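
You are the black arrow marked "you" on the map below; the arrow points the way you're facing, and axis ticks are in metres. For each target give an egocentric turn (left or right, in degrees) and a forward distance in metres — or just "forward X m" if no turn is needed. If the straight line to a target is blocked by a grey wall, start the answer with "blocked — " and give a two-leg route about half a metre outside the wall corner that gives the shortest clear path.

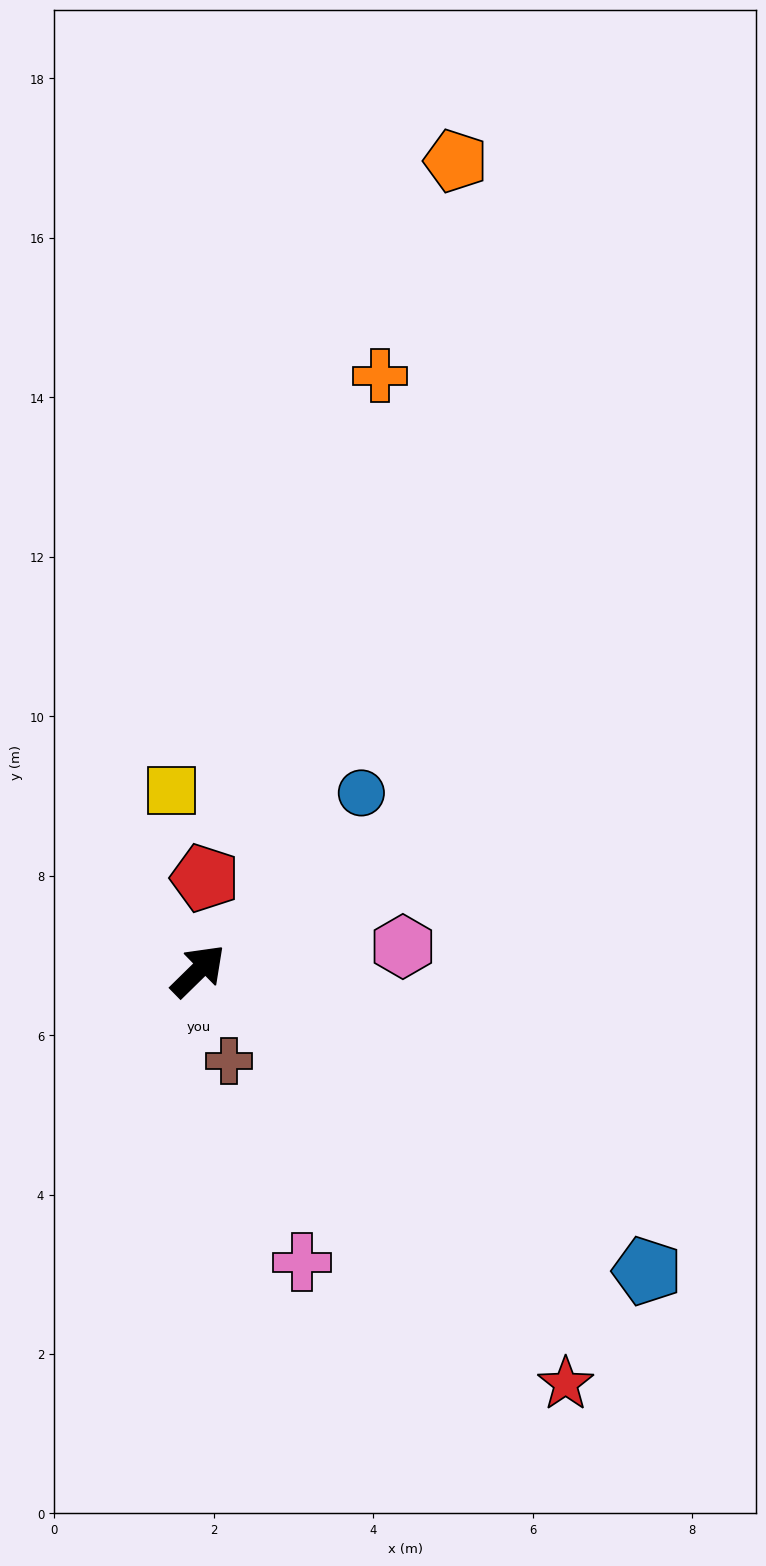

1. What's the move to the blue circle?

turn left 3°, forward 3.0 m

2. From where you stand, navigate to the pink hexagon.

turn right 38°, forward 2.6 m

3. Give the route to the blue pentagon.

turn right 78°, forward 6.8 m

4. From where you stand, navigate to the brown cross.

turn right 116°, forward 1.2 m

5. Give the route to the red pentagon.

turn left 41°, forward 1.2 m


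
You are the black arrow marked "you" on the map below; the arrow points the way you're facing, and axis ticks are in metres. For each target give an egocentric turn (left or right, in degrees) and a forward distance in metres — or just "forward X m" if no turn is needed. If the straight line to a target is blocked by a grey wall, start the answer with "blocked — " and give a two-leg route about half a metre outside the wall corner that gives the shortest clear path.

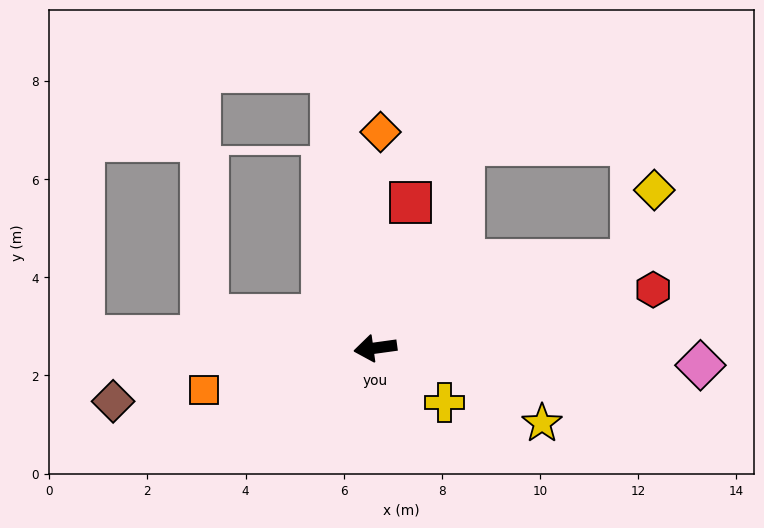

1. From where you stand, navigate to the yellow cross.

turn left 134°, forward 1.8 m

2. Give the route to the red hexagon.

turn right 176°, forward 5.8 m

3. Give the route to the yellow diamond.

blocked — turn right 169°, forward 5.5 m, then turn left 53°, forward 1.5 m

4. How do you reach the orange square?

turn left 6°, forward 3.6 m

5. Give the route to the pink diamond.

turn left 169°, forward 6.6 m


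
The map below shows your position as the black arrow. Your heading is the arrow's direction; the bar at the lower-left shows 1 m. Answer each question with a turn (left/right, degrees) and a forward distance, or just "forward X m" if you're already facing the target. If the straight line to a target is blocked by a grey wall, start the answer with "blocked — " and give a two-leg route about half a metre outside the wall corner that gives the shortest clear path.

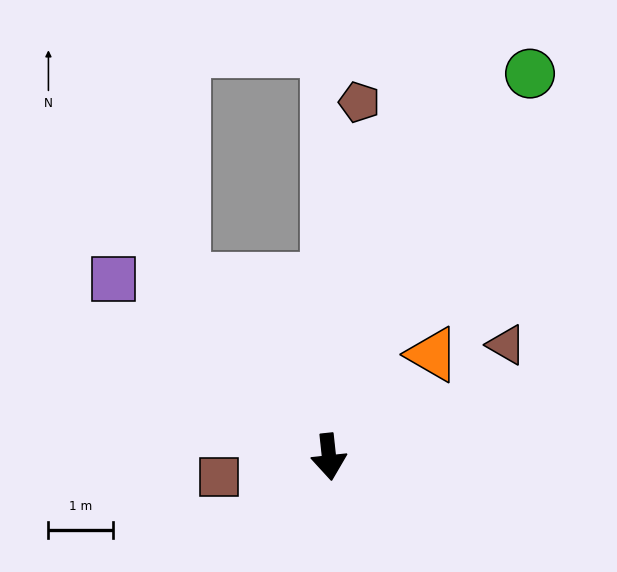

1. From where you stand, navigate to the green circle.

turn left 146°, forward 6.7 m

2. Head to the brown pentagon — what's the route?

turn left 169°, forward 5.5 m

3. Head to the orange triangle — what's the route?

turn left 129°, forward 2.3 m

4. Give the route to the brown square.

turn right 86°, forward 1.7 m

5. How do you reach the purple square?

turn right 136°, forward 4.3 m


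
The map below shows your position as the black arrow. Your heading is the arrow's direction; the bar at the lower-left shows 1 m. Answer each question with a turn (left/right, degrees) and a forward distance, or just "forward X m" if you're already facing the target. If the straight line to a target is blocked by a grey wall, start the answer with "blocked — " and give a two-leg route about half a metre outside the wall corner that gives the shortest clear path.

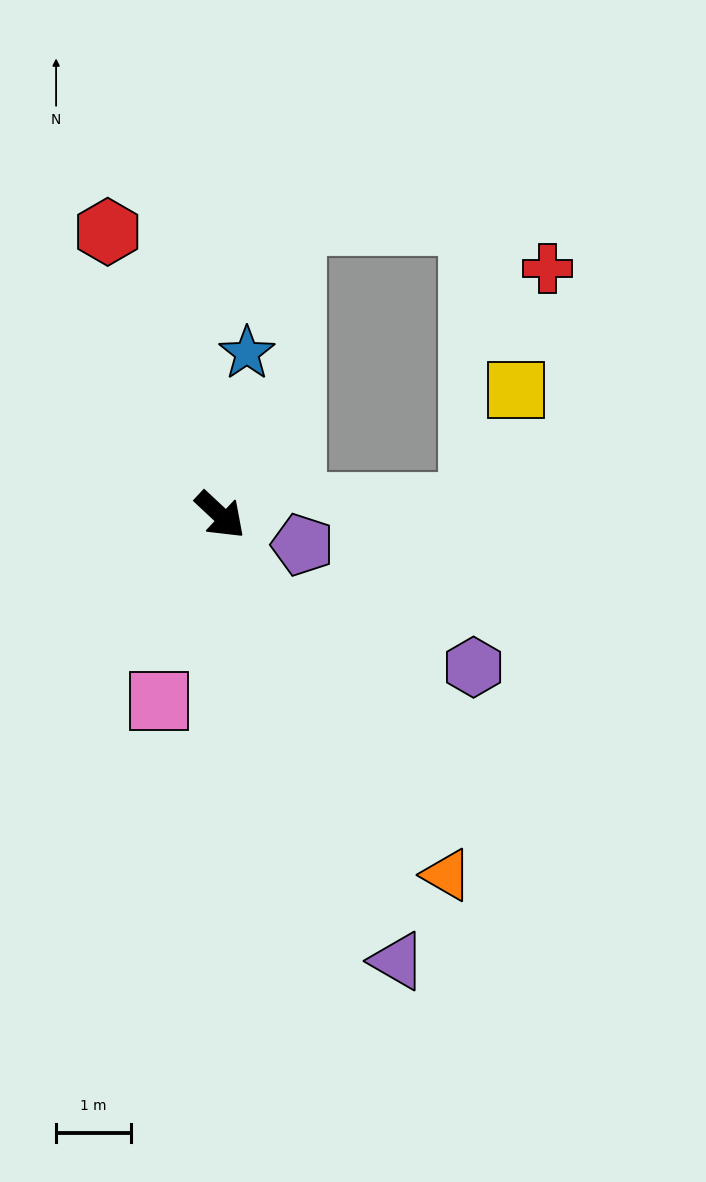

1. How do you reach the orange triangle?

turn right 15°, forward 5.7 m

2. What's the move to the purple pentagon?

turn left 23°, forward 1.2 m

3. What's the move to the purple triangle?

turn right 25°, forward 6.4 m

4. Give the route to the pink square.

turn right 65°, forward 2.6 m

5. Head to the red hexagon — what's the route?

turn left 155°, forward 4.1 m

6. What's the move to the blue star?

turn left 124°, forward 2.2 m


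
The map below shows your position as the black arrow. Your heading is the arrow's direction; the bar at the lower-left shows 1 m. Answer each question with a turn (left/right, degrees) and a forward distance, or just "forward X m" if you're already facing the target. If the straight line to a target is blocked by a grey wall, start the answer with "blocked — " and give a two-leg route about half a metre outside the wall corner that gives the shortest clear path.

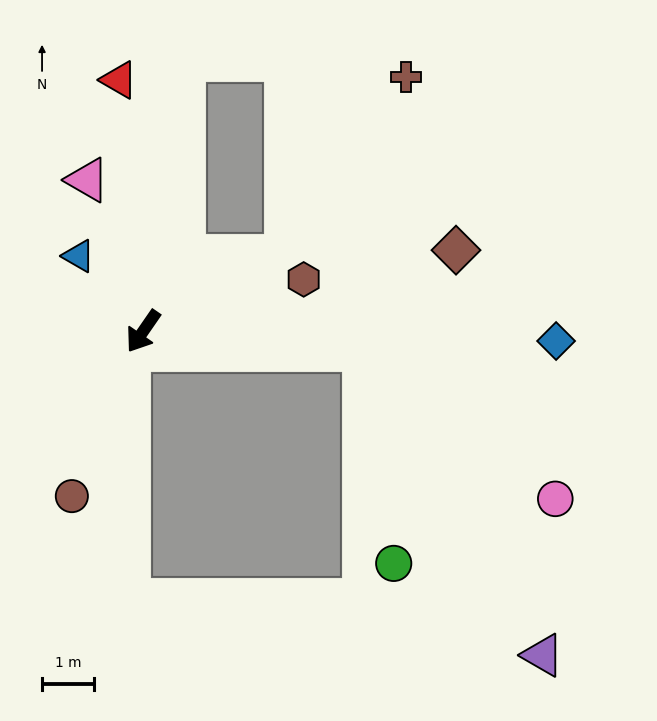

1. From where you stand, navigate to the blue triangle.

turn right 105°, forward 1.9 m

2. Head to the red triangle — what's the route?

turn right 140°, forward 4.9 m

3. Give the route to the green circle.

blocked — turn left 120°, forward 4.3 m, then turn right 77°, forward 4.2 m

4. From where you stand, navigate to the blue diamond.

turn left 123°, forward 8.0 m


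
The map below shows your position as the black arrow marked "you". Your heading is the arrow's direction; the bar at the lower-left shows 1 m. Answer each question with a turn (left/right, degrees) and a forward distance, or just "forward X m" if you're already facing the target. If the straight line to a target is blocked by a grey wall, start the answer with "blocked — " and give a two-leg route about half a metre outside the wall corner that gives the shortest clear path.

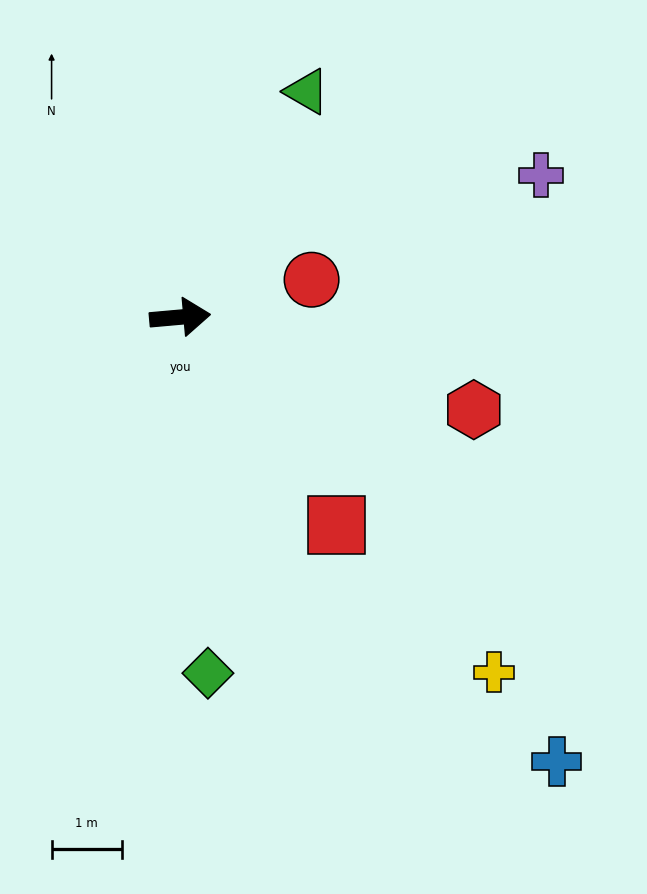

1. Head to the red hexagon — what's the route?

turn right 23°, forward 4.4 m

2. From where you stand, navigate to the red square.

turn right 58°, forward 3.7 m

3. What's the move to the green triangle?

turn left 56°, forward 3.7 m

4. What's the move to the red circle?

turn left 11°, forward 1.9 m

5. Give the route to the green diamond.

turn right 91°, forward 5.1 m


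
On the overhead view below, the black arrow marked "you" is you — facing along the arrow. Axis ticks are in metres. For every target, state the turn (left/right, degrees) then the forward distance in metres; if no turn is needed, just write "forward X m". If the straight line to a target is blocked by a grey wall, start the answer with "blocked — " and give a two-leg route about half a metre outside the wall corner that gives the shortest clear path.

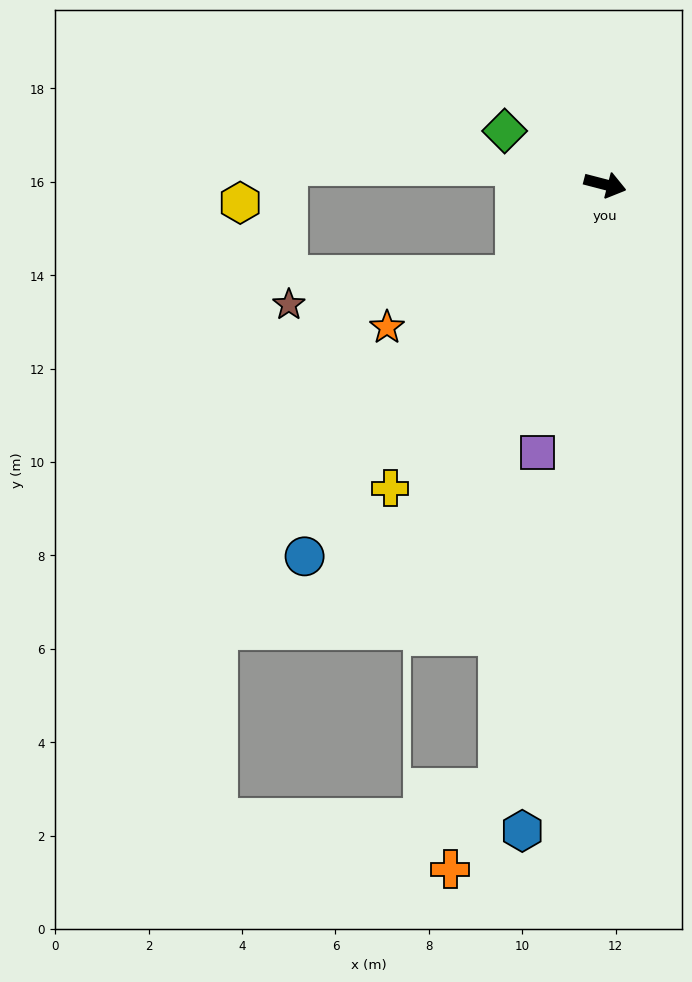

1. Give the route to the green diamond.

turn left 166°, forward 2.4 m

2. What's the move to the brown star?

blocked — turn right 120°, forward 2.7 m, then turn right 38°, forward 4.9 m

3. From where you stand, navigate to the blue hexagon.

turn right 83°, forward 14.0 m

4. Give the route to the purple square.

turn right 90°, forward 5.9 m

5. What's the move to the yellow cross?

turn right 111°, forward 8.0 m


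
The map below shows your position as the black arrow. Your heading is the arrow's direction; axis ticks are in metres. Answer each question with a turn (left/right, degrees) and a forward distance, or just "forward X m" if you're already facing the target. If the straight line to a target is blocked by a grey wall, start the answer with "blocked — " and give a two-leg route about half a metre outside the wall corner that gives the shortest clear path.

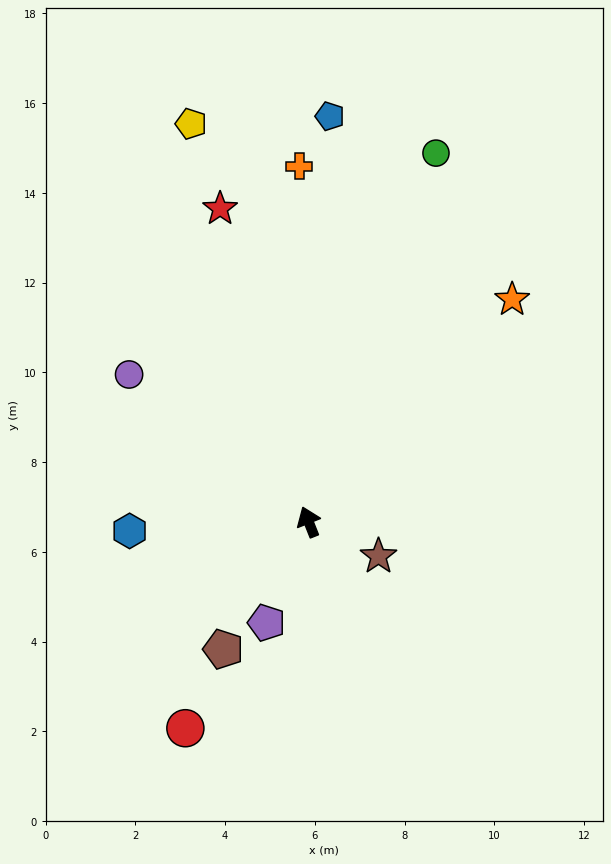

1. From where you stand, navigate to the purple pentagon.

turn left 136°, forward 2.4 m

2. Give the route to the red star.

turn right 6°, forward 7.3 m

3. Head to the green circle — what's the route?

turn right 41°, forward 8.7 m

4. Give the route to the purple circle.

turn left 29°, forward 5.2 m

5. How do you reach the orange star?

turn right 64°, forward 6.7 m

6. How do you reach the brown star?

turn right 138°, forward 1.7 m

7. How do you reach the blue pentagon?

turn right 25°, forward 9.0 m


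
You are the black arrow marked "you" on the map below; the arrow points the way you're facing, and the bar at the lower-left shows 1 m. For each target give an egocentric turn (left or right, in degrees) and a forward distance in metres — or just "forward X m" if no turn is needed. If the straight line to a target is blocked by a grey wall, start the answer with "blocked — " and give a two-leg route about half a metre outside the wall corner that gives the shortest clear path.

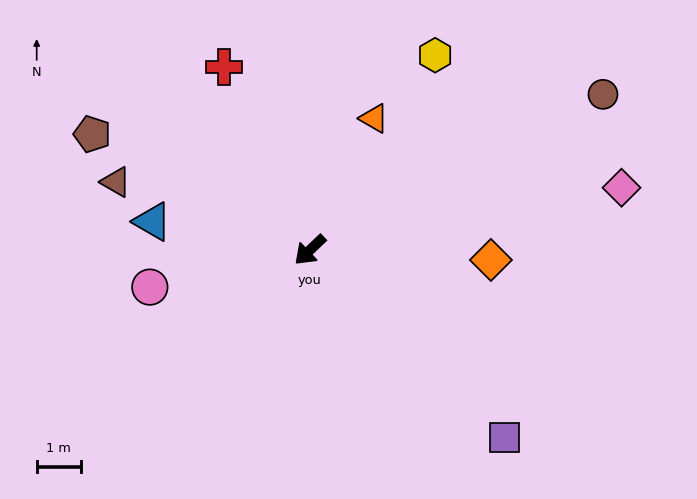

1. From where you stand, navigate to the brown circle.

turn left 164°, forward 7.5 m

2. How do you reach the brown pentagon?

turn right 72°, forward 5.6 m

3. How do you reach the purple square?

turn left 93°, forward 6.2 m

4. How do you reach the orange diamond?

turn left 133°, forward 4.1 m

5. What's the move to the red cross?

turn right 108°, forward 4.6 m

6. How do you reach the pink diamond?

turn left 148°, forward 7.2 m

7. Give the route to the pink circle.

turn right 31°, forward 3.7 m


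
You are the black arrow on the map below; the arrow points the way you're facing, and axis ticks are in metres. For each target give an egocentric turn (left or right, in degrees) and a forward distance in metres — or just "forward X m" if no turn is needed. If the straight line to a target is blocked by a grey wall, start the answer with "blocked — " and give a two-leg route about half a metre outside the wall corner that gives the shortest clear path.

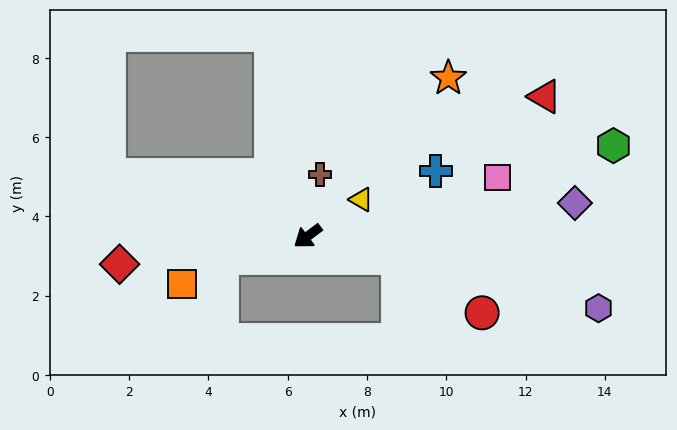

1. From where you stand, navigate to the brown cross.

turn right 138°, forward 1.6 m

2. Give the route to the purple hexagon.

turn left 129°, forward 7.6 m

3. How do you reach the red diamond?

turn right 28°, forward 4.8 m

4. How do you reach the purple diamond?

turn left 150°, forward 6.8 m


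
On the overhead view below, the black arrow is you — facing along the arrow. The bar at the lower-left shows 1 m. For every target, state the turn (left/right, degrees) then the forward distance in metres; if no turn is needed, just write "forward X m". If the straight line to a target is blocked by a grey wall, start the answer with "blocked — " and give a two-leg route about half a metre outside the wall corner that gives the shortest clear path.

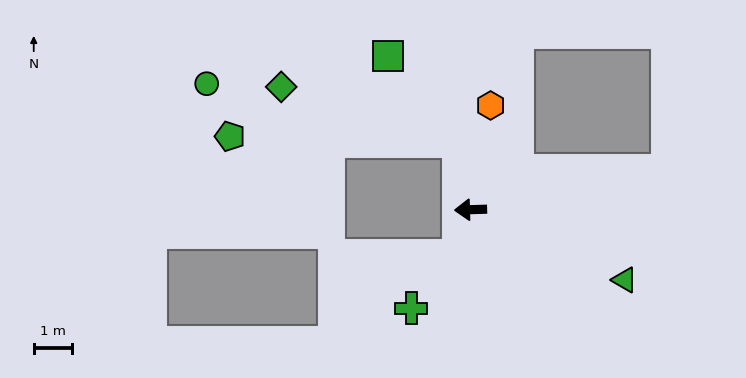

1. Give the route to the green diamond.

blocked — turn right 81°, forward 1.8 m, then turn left 62°, forward 4.8 m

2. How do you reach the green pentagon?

blocked — turn right 81°, forward 1.8 m, then turn left 78°, forward 6.0 m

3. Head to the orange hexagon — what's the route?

turn right 103°, forward 2.8 m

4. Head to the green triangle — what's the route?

turn left 154°, forward 4.4 m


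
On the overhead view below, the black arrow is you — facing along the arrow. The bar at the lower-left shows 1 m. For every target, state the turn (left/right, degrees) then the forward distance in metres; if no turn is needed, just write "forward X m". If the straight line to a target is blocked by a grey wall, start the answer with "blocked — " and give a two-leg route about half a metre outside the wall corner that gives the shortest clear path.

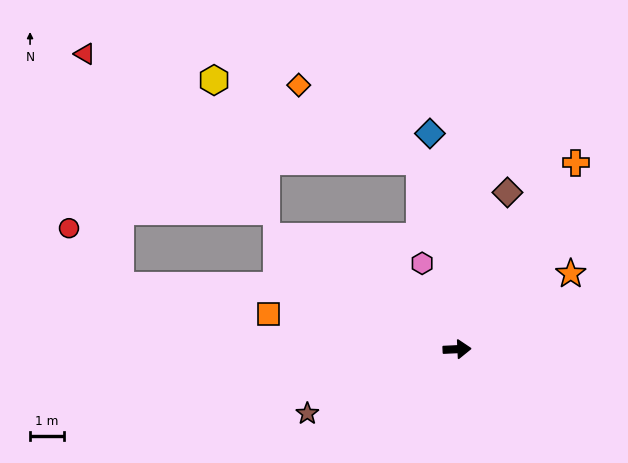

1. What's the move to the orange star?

turn left 31°, forward 4.0 m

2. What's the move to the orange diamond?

blocked — turn left 98°, forward 5.7 m, then turn left 48°, forward 4.2 m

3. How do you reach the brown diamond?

turn left 70°, forward 4.9 m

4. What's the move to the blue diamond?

turn left 95°, forward 6.4 m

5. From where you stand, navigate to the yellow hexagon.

blocked — turn left 98°, forward 5.7 m, then turn left 58°, forward 6.5 m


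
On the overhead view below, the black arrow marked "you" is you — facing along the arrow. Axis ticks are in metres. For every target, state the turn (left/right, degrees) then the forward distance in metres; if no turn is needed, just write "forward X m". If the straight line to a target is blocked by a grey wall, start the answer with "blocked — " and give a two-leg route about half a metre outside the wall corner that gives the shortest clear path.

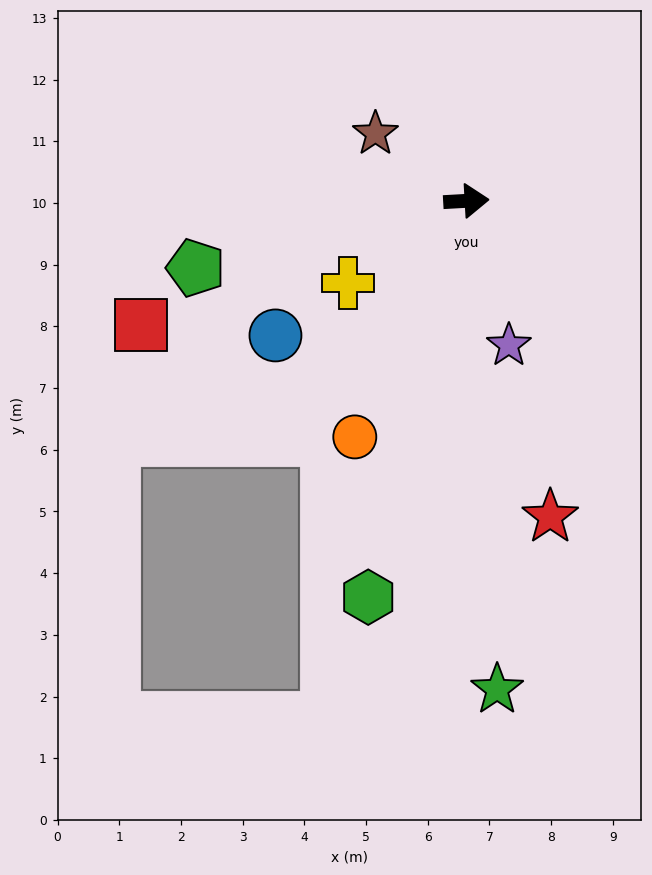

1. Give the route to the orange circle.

turn right 118°, forward 4.2 m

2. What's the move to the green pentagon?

turn right 169°, forward 4.5 m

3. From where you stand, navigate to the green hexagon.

turn right 107°, forward 6.6 m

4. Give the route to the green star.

turn right 90°, forward 7.9 m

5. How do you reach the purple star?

turn right 77°, forward 2.4 m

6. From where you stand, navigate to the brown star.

turn left 140°, forward 1.8 m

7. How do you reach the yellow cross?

turn right 148°, forward 2.3 m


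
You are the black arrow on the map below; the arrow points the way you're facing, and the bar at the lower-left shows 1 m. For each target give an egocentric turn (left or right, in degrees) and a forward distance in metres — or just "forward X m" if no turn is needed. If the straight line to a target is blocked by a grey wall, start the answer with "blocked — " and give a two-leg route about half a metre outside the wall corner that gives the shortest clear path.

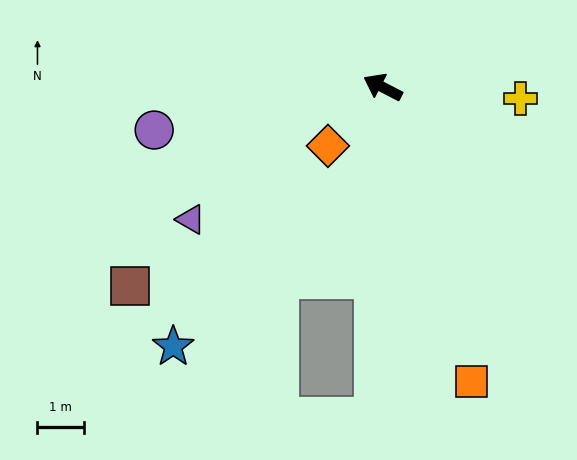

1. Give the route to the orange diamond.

turn left 74°, forward 1.7 m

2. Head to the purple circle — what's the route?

turn left 38°, forward 5.0 m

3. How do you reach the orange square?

turn left 134°, forward 6.6 m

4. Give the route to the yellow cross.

turn right 157°, forward 3.0 m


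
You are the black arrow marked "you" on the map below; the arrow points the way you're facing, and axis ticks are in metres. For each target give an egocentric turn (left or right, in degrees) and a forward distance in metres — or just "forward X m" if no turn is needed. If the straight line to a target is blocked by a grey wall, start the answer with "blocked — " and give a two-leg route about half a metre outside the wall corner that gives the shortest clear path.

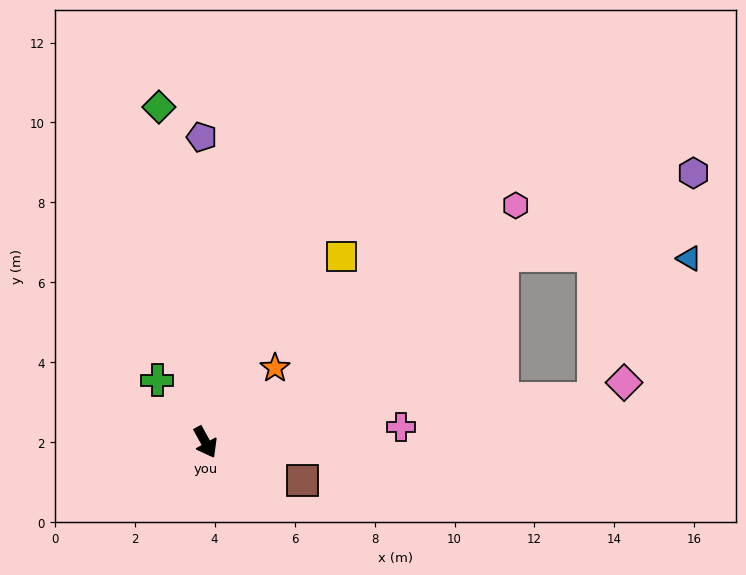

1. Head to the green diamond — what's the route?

turn left 159°, forward 8.5 m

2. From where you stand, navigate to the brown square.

turn left 40°, forward 2.6 m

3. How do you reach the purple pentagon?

turn left 152°, forward 7.6 m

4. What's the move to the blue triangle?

blocked — turn left 93°, forward 8.8 m, then turn right 33°, forward 4.7 m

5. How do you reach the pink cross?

turn left 66°, forward 4.9 m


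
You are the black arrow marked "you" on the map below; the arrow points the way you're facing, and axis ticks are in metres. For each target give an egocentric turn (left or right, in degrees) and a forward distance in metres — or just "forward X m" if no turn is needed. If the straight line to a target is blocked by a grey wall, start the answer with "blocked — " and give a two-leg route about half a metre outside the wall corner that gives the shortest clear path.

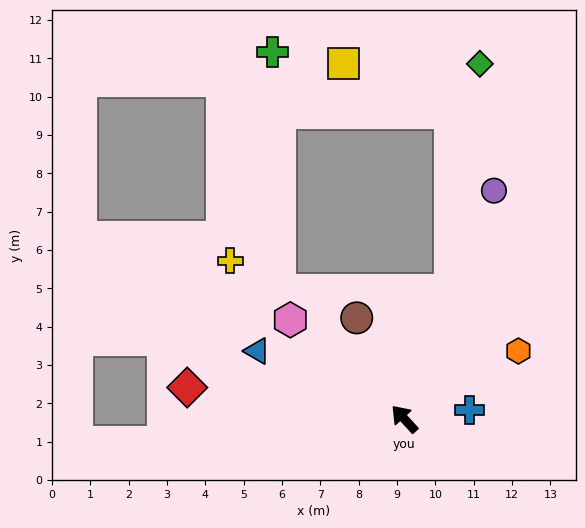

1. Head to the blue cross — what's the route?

turn right 124°, forward 1.7 m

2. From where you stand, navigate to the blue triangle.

turn left 23°, forward 4.2 m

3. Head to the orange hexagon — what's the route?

turn right 102°, forward 3.5 m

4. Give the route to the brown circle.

turn right 17°, forward 2.9 m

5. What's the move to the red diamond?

turn left 39°, forward 5.7 m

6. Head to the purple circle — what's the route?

turn right 64°, forward 6.4 m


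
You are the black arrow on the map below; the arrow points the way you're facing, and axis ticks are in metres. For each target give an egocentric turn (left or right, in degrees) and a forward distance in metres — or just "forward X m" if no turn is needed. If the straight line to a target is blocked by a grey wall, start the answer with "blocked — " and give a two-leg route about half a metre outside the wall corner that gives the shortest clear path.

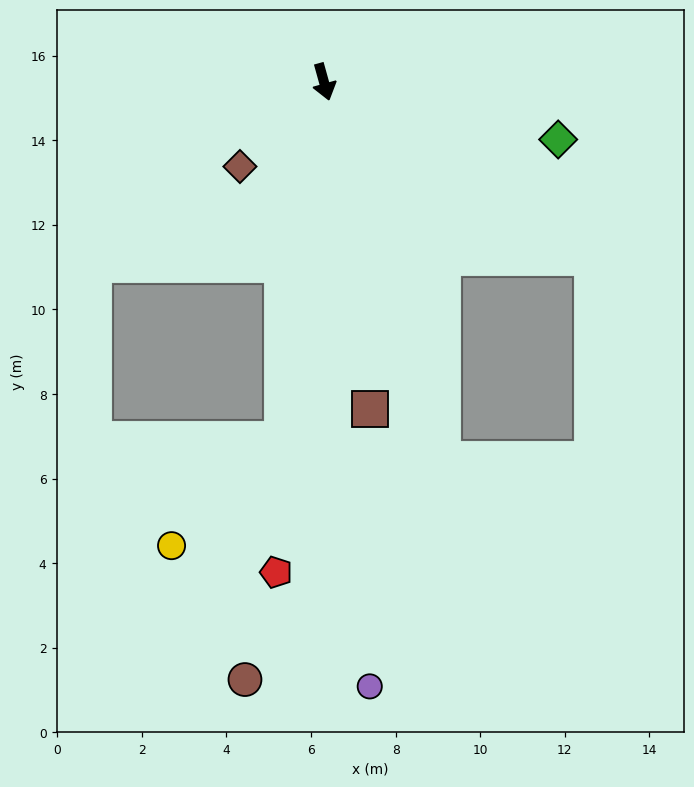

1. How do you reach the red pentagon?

turn right 21°, forward 11.7 m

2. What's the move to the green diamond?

turn left 61°, forward 5.7 m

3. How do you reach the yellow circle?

blocked — turn right 22°, forward 8.5 m, then turn right 39°, forward 3.6 m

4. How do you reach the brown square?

turn right 8°, forward 7.8 m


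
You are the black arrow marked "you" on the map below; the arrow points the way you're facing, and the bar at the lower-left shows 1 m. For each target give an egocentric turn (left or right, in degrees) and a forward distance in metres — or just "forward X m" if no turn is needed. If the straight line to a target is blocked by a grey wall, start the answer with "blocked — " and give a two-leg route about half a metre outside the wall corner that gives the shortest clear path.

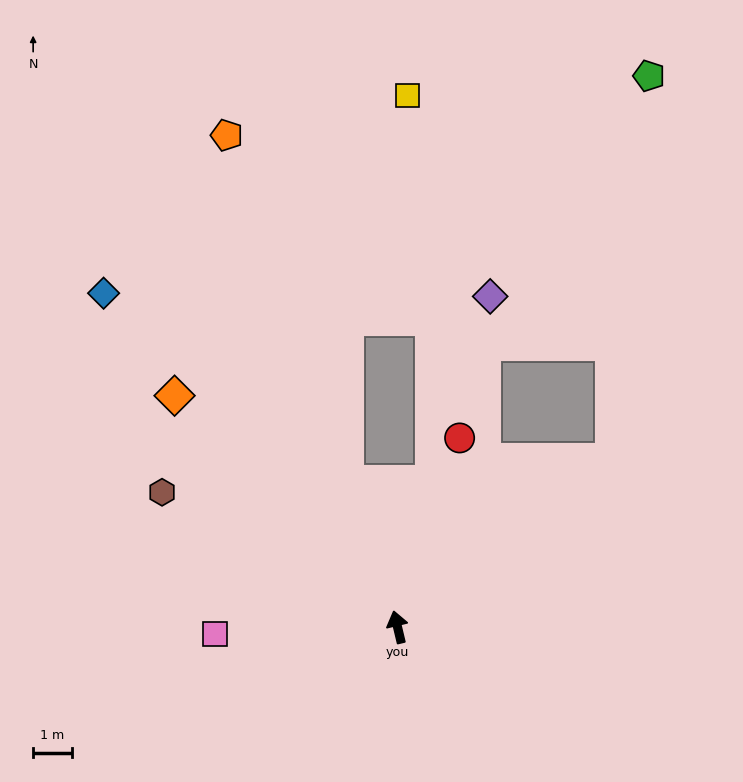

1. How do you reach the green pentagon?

blocked — turn right 65°, forward 7.1 m, then turn left 46°, forward 10.0 m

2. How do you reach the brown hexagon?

turn left 47°, forward 7.1 m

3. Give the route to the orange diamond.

turn left 31°, forward 8.4 m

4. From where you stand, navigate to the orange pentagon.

turn left 6°, forward 13.5 m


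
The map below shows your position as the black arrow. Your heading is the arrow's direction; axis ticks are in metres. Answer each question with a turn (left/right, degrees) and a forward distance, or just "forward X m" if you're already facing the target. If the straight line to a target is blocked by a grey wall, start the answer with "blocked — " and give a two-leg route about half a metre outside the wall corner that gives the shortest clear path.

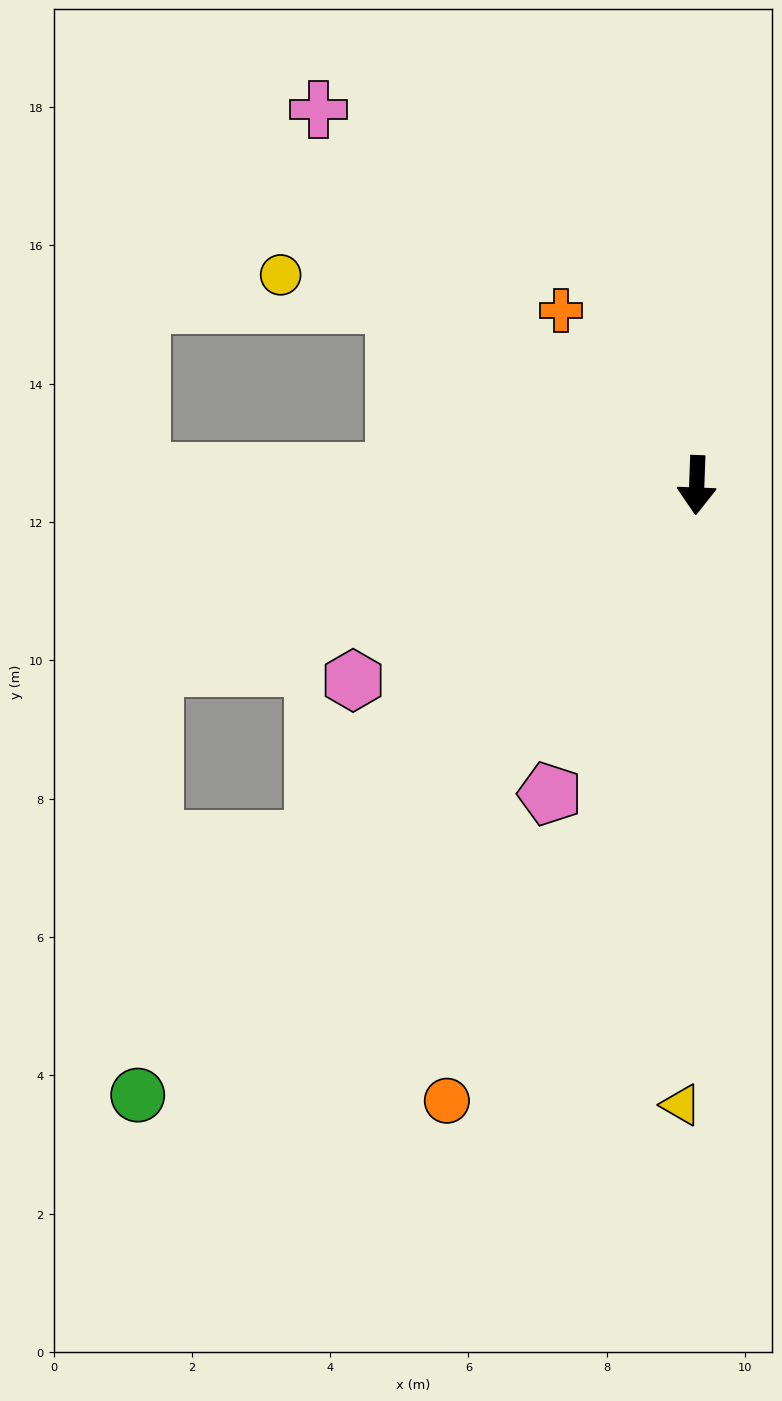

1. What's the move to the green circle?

turn right 40°, forward 12.0 m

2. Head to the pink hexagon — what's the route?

turn right 58°, forward 5.7 m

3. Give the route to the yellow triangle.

forward 9.0 m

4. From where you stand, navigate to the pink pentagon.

turn right 23°, forward 4.9 m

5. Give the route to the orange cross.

turn right 140°, forward 3.2 m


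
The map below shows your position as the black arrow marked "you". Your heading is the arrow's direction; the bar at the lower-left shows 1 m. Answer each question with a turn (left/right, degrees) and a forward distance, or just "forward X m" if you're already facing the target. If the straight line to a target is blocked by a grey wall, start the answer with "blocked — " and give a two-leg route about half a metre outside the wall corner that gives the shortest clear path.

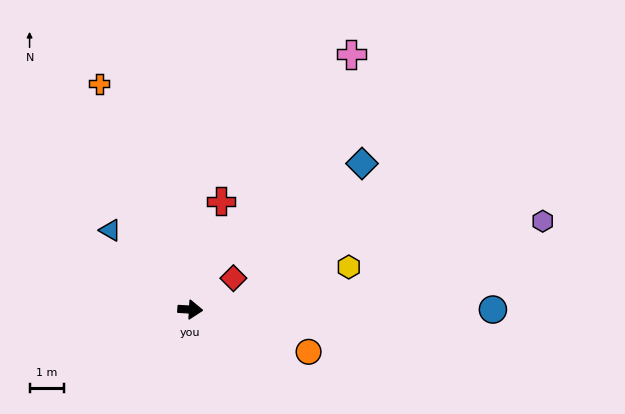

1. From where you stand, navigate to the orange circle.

turn right 16°, forward 3.6 m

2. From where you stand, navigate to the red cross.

turn left 77°, forward 3.3 m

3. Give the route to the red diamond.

turn left 39°, forward 1.5 m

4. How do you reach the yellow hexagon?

turn left 18°, forward 4.8 m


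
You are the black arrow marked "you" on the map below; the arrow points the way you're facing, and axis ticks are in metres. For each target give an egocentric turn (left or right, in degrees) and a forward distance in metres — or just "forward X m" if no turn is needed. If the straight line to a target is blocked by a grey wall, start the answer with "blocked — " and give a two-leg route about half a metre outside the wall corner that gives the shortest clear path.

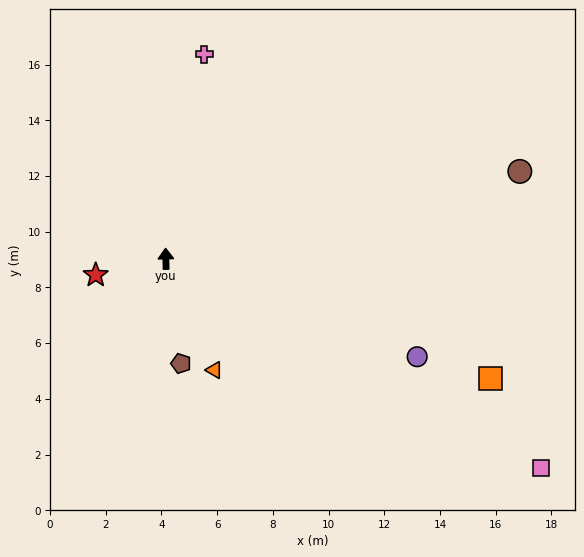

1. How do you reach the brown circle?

turn right 78°, forward 13.1 m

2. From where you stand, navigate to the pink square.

turn right 121°, forward 15.4 m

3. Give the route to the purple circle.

turn right 113°, forward 9.7 m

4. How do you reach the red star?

turn left 102°, forward 2.6 m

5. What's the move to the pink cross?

turn right 12°, forward 7.5 m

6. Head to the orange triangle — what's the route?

turn right 158°, forward 4.4 m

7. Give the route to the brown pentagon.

turn right 173°, forward 3.8 m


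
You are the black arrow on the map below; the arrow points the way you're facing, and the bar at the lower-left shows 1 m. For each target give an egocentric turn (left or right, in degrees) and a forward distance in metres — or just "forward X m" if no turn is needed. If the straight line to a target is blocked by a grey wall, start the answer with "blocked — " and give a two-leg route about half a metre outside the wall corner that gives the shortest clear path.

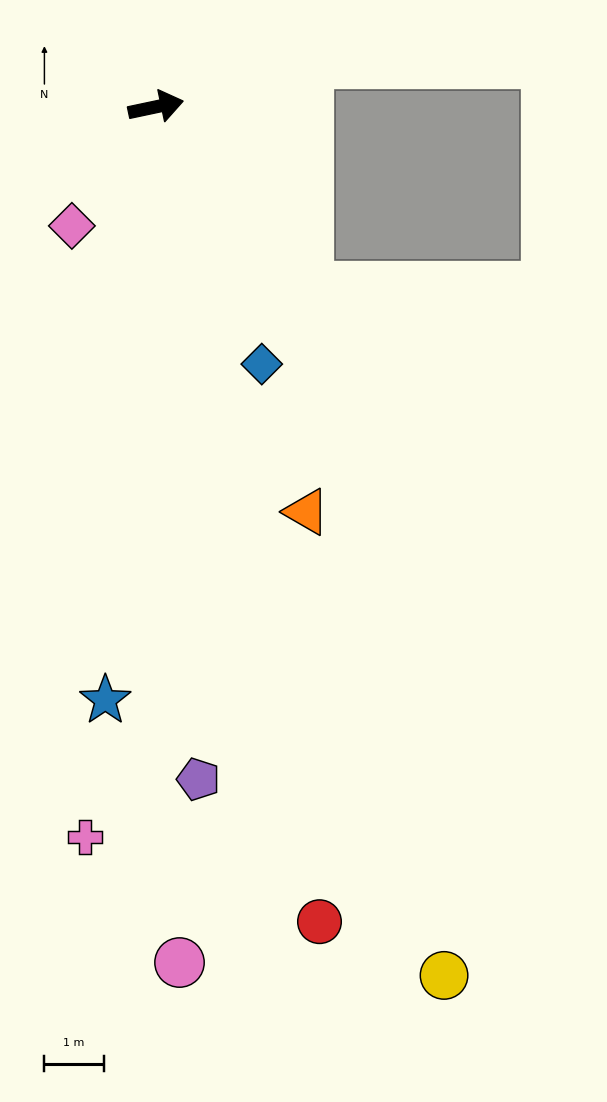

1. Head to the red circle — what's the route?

turn right 91°, forward 14.0 m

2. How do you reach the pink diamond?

turn right 137°, forward 2.5 m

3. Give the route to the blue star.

turn right 107°, forward 10.0 m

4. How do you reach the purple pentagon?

turn right 98°, forward 11.4 m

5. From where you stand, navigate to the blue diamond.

turn right 80°, forward 4.7 m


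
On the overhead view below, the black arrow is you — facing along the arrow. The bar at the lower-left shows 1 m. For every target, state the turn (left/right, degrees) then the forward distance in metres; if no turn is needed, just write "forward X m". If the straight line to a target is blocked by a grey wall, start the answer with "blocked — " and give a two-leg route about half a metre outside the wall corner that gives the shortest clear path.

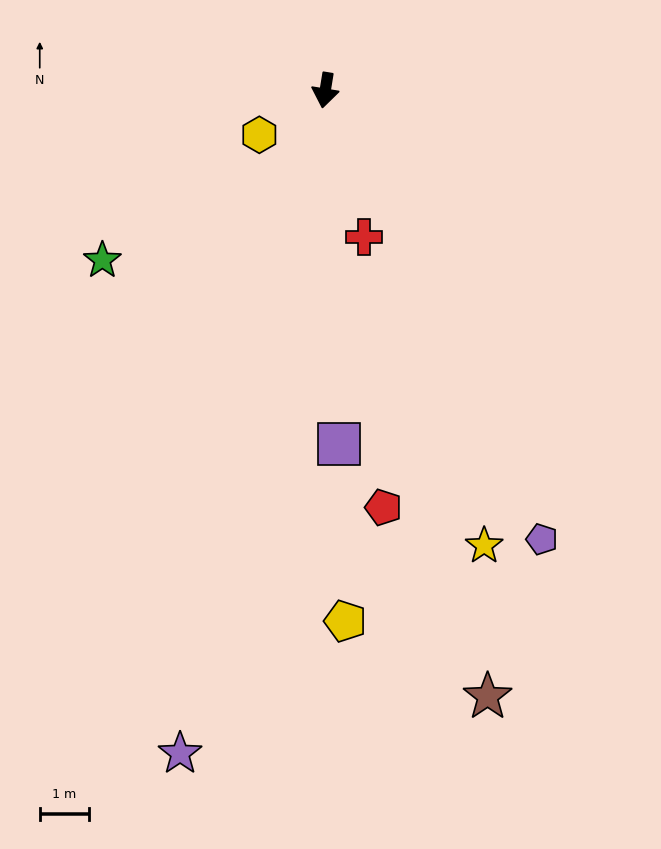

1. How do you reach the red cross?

turn left 24°, forward 3.1 m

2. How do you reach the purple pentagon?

turn left 35°, forward 10.1 m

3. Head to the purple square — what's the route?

turn left 11°, forward 7.2 m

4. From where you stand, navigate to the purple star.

turn right 3°, forward 13.7 m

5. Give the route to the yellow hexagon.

turn right 47°, forward 1.6 m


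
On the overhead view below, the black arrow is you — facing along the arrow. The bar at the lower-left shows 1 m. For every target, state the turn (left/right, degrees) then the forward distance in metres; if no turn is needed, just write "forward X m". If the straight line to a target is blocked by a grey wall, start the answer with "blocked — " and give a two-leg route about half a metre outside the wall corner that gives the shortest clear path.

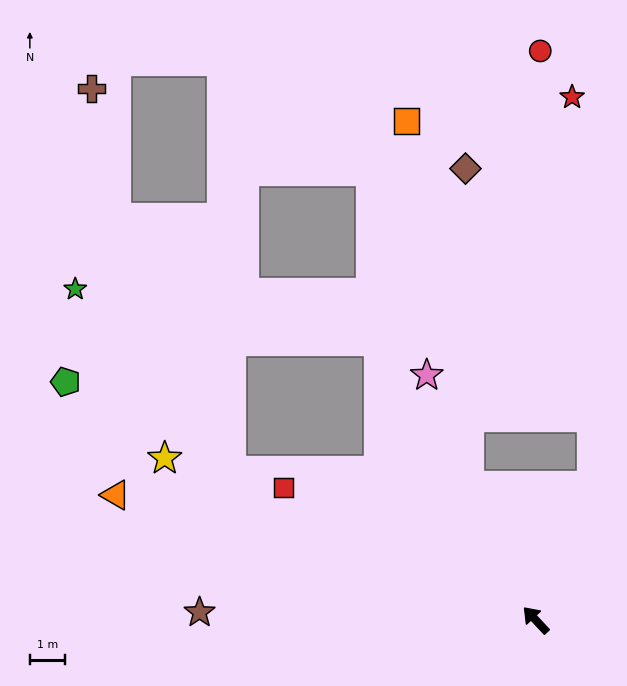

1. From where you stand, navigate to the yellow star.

turn left 23°, forward 11.6 m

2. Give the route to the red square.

turn left 19°, forward 8.1 m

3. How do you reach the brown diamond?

blocked — turn right 17°, forward 4.3 m, then turn right 25°, forward 9.1 m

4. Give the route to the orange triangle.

turn left 30°, forward 12.5 m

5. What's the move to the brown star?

turn left 46°, forward 9.6 m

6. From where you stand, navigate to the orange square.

blocked — turn right 17°, forward 4.3 m, then turn right 16°, forward 10.6 m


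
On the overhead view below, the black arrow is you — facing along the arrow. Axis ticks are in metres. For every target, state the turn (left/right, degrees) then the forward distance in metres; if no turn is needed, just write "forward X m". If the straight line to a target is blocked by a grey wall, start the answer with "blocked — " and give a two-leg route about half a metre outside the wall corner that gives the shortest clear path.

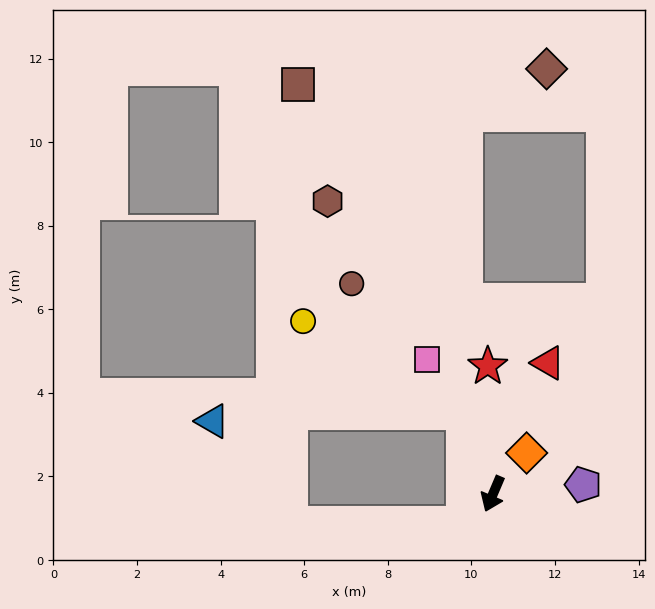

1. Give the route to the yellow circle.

blocked — turn right 137°, forward 2.1 m, then turn left 41°, forward 4.4 m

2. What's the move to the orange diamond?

turn left 164°, forward 1.3 m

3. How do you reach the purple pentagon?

turn left 119°, forward 2.2 m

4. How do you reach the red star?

turn right 155°, forward 3.1 m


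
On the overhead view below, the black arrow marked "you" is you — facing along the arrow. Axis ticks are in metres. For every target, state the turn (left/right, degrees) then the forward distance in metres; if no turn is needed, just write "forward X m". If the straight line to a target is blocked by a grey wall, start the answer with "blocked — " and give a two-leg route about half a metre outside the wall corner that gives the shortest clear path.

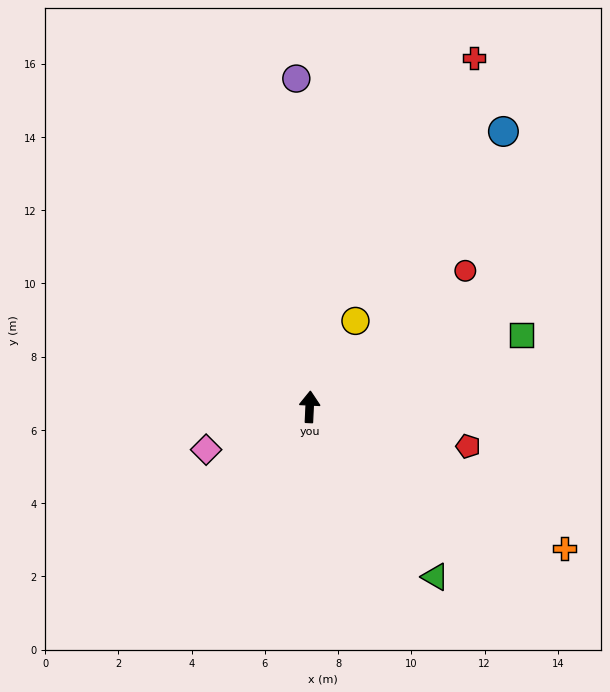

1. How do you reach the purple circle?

turn left 5°, forward 9.0 m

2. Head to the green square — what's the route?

turn right 69°, forward 6.1 m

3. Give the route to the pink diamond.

turn left 115°, forward 3.1 m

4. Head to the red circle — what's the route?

turn right 46°, forward 5.6 m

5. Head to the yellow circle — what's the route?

turn right 25°, forward 2.7 m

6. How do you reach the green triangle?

turn right 141°, forward 5.8 m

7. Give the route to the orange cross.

turn right 116°, forward 8.0 m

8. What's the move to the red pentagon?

turn right 101°, forward 4.5 m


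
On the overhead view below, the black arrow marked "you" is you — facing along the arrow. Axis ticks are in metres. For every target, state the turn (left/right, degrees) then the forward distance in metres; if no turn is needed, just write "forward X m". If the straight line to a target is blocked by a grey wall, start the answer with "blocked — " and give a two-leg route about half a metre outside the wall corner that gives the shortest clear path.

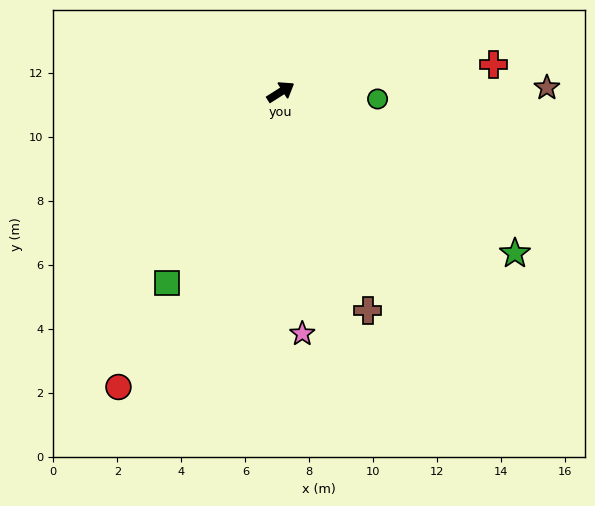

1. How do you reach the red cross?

turn right 25°, forward 6.7 m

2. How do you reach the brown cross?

turn right 100°, forward 7.3 m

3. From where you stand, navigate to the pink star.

turn right 117°, forward 7.6 m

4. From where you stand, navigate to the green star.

turn right 67°, forward 8.9 m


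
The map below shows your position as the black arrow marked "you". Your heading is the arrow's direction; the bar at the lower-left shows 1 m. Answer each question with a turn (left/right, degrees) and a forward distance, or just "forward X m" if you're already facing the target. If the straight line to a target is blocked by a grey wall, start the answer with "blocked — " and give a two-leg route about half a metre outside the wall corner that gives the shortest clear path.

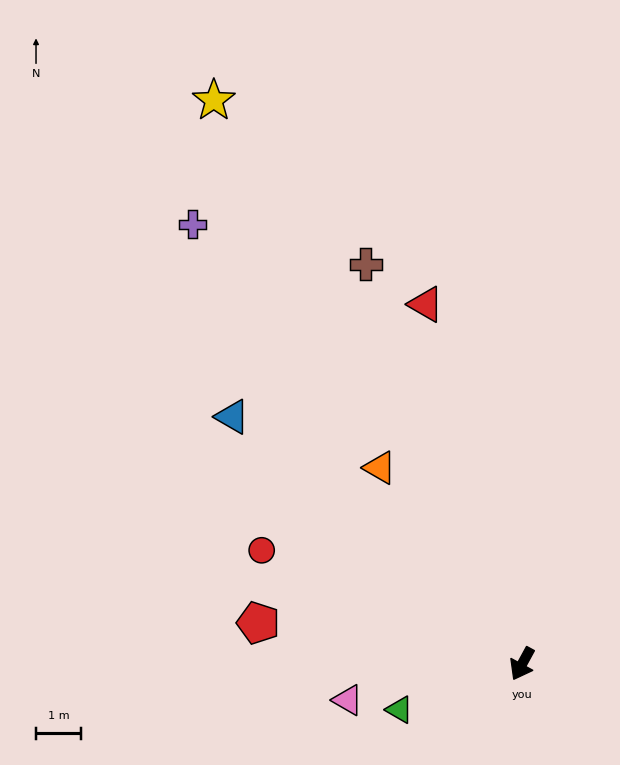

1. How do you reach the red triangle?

turn right 136°, forward 8.3 m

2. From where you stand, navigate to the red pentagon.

turn right 70°, forward 5.9 m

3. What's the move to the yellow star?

turn right 123°, forward 14.3 m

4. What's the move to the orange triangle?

turn right 115°, forward 5.4 m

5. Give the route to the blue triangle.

turn right 102°, forward 8.5 m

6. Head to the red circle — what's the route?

turn right 85°, forward 6.3 m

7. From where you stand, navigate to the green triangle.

turn right 41°, forward 2.9 m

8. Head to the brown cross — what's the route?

turn right 130°, forward 9.5 m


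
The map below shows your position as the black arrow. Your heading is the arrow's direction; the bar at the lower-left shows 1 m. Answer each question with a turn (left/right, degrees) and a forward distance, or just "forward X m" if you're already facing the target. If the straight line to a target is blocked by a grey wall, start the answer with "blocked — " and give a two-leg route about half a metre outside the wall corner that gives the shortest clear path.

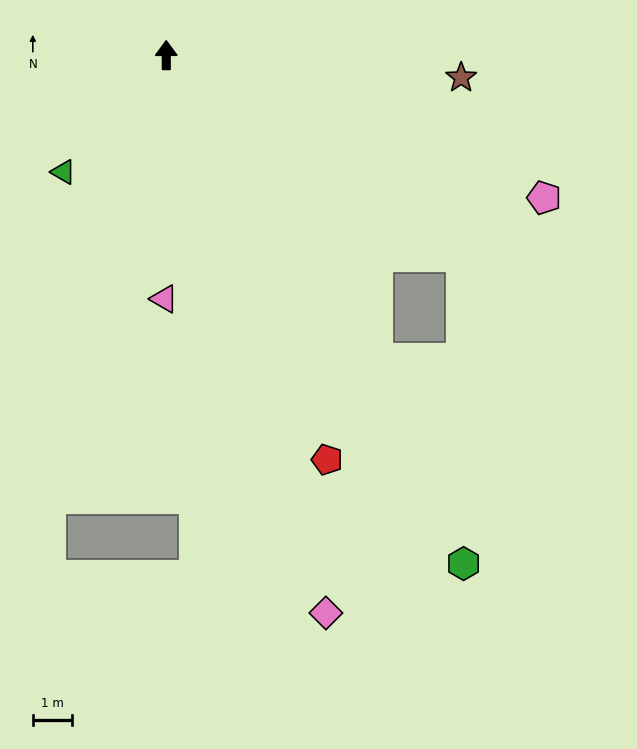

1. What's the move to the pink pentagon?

turn right 111°, forward 10.4 m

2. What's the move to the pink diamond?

turn right 164°, forward 14.9 m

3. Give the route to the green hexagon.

turn right 150°, forward 15.1 m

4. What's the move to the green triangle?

turn left 138°, forward 4.0 m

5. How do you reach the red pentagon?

turn right 158°, forward 11.2 m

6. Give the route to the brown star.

turn right 95°, forward 7.6 m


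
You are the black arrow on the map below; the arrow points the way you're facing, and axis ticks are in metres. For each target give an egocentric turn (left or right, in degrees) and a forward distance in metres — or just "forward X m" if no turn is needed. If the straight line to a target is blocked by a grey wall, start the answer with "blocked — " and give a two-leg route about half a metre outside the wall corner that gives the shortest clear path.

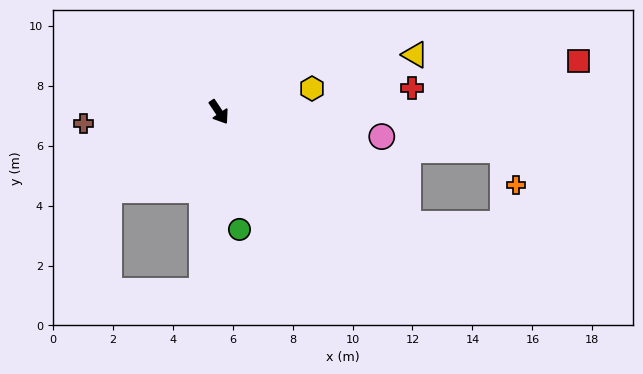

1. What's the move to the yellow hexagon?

turn left 70°, forward 3.2 m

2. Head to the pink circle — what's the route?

turn left 48°, forward 5.5 m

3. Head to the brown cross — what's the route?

turn right 119°, forward 4.5 m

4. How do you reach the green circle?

turn right 24°, forward 4.0 m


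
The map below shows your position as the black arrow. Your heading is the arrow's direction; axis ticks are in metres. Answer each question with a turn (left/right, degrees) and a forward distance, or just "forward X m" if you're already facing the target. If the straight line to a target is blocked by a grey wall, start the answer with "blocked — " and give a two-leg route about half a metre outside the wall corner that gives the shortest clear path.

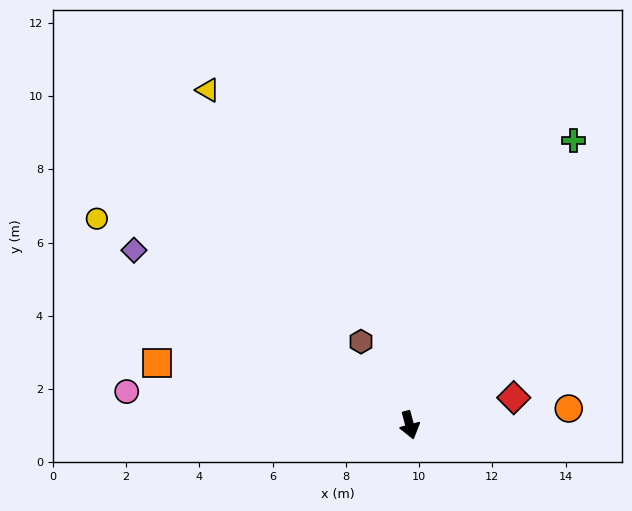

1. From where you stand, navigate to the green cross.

turn left 135°, forward 9.0 m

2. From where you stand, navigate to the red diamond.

turn left 90°, forward 2.9 m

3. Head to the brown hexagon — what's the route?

turn right 165°, forward 2.6 m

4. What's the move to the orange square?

turn right 119°, forward 7.1 m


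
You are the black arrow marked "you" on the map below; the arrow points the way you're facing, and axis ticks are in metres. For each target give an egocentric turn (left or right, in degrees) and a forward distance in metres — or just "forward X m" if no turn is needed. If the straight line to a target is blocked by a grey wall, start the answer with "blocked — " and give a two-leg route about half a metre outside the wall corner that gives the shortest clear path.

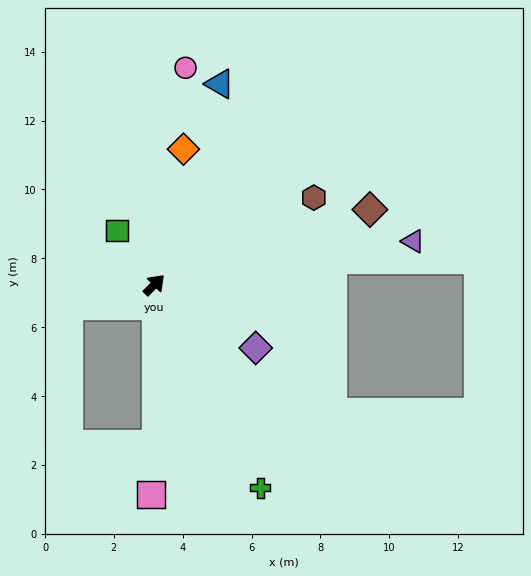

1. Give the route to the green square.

turn left 79°, forward 1.9 m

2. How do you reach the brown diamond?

turn right 26°, forward 6.6 m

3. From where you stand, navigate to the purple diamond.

turn right 77°, forward 3.5 m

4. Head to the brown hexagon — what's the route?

turn right 16°, forward 5.3 m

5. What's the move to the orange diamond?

turn left 33°, forward 4.0 m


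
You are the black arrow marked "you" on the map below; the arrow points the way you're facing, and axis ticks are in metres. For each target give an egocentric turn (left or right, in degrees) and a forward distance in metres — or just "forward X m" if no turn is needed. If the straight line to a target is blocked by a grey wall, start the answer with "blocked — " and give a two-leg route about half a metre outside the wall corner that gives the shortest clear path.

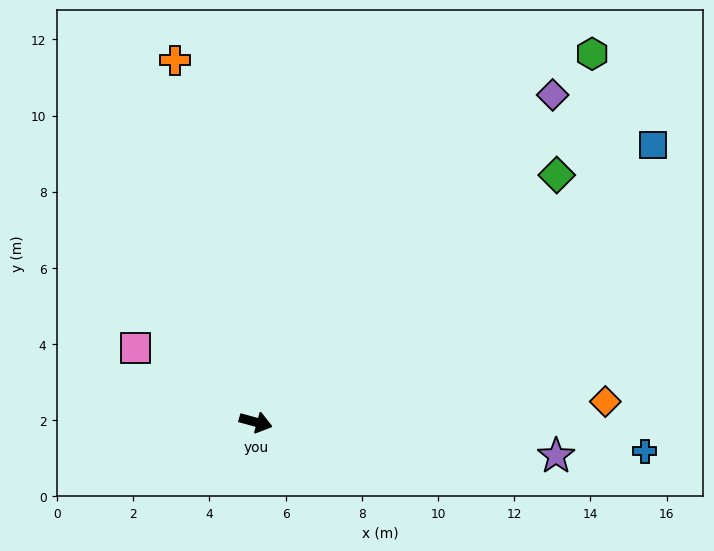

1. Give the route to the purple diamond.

turn left 63°, forward 11.6 m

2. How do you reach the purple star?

turn left 9°, forward 7.9 m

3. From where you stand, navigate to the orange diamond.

turn left 19°, forward 9.2 m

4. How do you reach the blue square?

turn left 50°, forward 12.7 m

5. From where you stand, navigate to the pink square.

turn left 164°, forward 3.7 m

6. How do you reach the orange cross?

turn left 118°, forward 9.7 m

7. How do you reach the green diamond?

turn left 55°, forward 10.2 m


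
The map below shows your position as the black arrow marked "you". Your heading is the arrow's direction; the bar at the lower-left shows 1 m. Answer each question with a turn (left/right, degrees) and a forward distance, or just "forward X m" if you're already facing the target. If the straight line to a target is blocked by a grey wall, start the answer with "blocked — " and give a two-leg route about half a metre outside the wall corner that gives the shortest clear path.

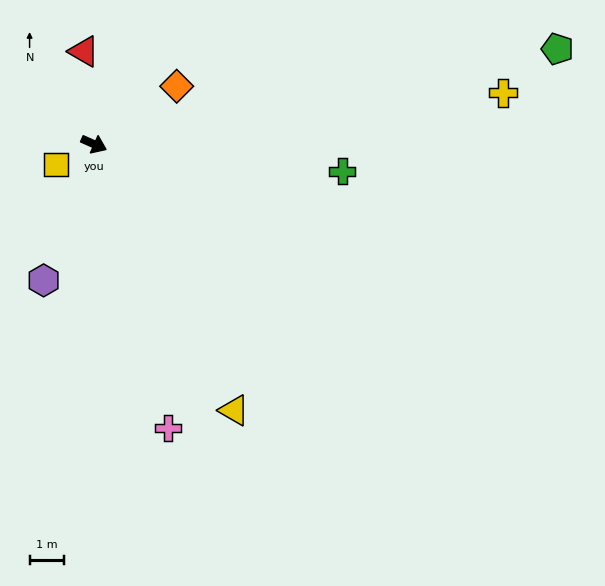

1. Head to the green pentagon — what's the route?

turn left 36°, forward 13.8 m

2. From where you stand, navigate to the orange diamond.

turn left 59°, forward 2.9 m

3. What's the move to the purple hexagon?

turn right 86°, forward 4.2 m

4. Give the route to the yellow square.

turn right 128°, forward 1.3 m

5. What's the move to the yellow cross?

turn left 31°, forward 12.0 m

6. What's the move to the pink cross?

turn right 51°, forward 8.5 m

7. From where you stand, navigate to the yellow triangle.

turn right 38°, forward 8.7 m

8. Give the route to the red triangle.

turn left 120°, forward 2.7 m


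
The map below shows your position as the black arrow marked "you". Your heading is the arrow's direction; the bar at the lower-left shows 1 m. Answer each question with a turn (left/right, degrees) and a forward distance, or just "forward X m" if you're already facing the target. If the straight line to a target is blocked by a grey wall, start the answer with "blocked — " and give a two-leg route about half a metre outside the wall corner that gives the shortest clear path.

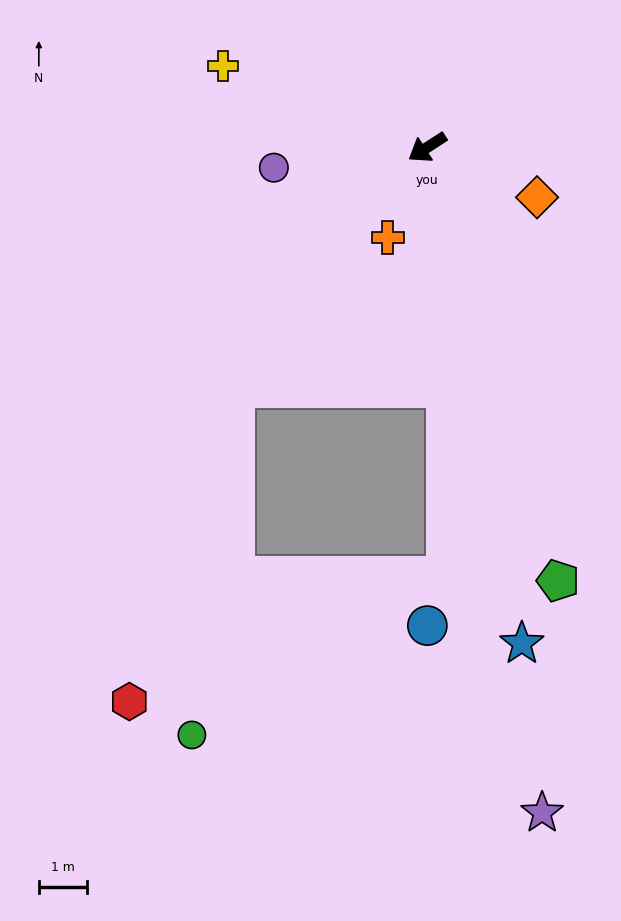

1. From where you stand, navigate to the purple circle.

turn right 25°, forward 3.2 m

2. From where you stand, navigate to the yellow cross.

turn right 55°, forward 4.6 m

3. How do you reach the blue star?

turn left 68°, forward 10.5 m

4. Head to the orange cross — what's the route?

turn left 34°, forward 2.0 m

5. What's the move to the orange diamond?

turn left 123°, forward 2.5 m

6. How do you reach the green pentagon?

turn left 74°, forward 9.4 m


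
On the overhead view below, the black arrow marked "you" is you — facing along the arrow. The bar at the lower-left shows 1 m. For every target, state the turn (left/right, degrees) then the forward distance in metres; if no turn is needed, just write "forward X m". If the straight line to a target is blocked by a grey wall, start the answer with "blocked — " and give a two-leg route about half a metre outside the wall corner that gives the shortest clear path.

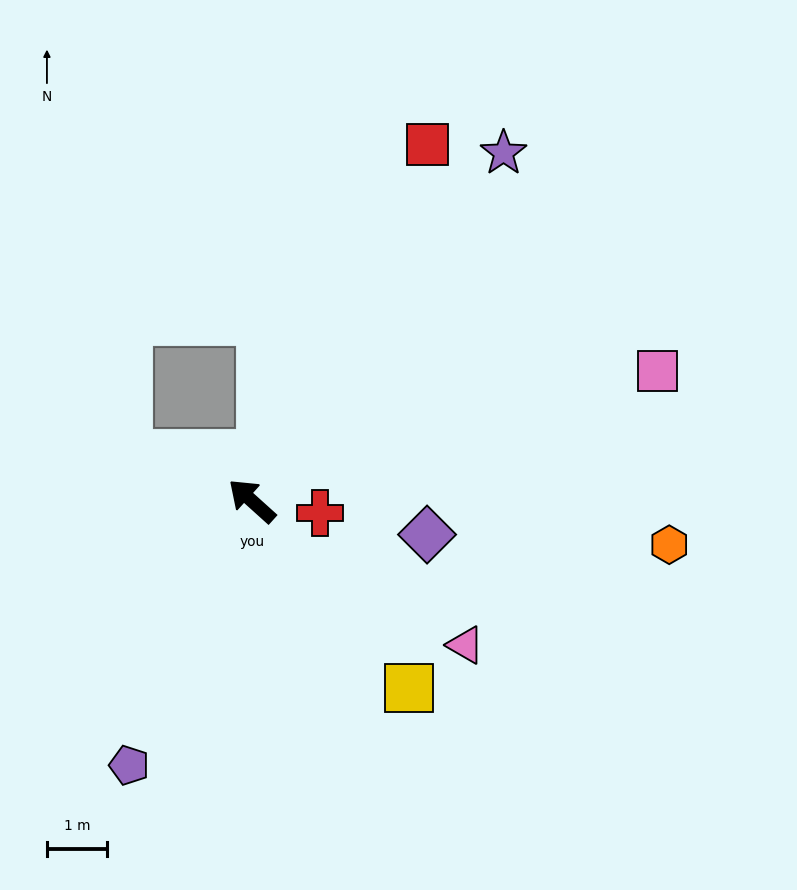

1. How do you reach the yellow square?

turn left 172°, forward 4.1 m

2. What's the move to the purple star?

turn right 84°, forward 7.2 m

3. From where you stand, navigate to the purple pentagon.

turn left 107°, forward 4.9 m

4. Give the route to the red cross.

turn right 148°, forward 1.2 m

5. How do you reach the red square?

turn right 74°, forward 6.6 m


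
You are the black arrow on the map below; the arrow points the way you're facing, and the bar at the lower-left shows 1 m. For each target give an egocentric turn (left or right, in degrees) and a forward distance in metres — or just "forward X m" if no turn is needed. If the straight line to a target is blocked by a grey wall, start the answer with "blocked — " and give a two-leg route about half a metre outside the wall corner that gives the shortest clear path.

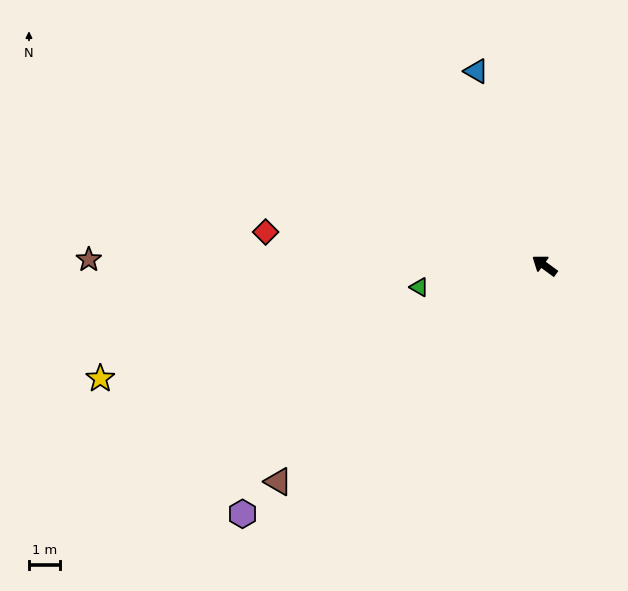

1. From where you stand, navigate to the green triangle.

turn left 46°, forward 4.1 m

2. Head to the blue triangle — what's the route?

turn right 34°, forward 6.6 m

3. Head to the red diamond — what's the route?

turn left 29°, forward 9.1 m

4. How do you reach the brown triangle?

turn left 75°, forward 11.1 m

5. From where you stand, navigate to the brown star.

turn left 35°, forward 14.7 m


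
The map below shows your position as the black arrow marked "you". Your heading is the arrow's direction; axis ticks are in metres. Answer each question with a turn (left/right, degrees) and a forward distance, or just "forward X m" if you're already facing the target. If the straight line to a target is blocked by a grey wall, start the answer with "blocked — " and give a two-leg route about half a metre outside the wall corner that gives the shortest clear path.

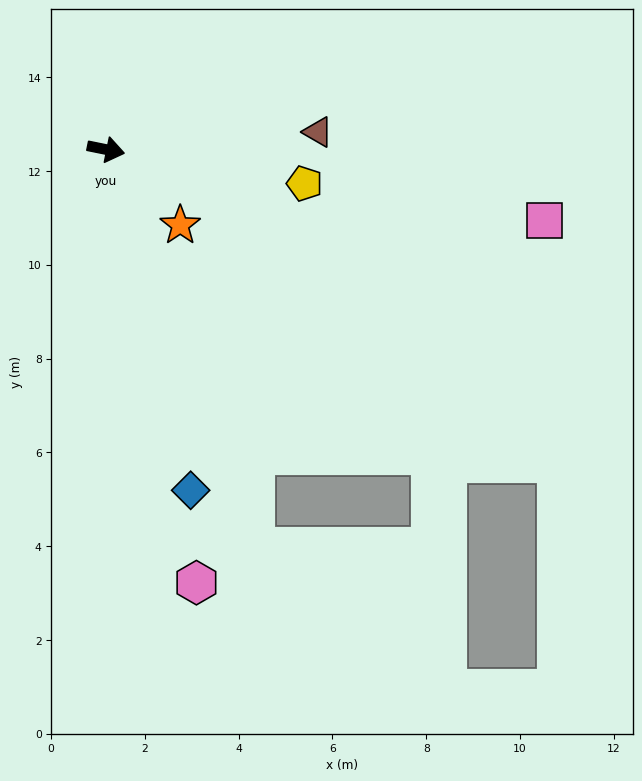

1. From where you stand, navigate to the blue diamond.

turn right 65°, forward 7.5 m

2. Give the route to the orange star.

turn right 34°, forward 2.3 m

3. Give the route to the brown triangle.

turn left 16°, forward 4.5 m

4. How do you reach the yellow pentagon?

forward 4.3 m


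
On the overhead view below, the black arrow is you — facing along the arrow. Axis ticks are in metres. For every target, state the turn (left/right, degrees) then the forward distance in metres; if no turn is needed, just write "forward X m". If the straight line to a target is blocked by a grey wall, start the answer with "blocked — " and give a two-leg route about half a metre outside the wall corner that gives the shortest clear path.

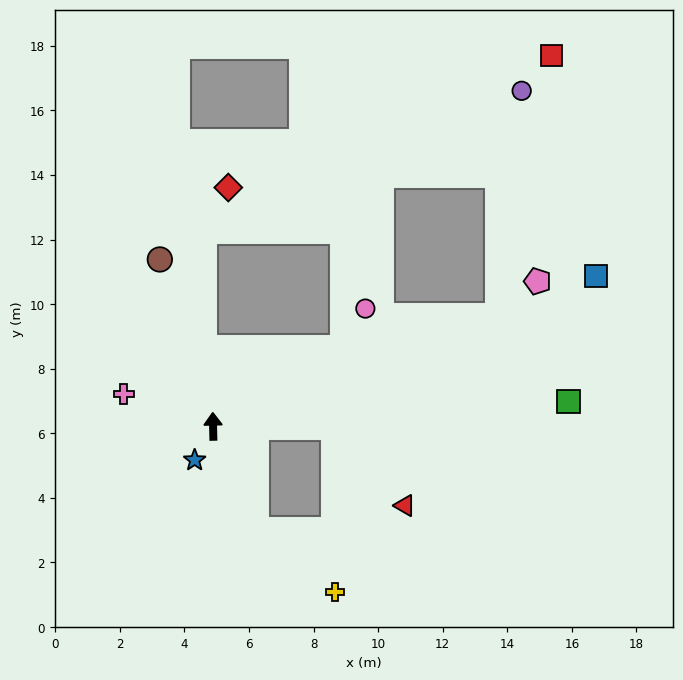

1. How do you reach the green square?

turn right 87°, forward 11.0 m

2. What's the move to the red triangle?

blocked — turn right 91°, forward 3.8 m, then turn right 49°, forward 3.3 m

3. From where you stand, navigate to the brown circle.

turn left 16°, forward 5.4 m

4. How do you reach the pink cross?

turn left 69°, forward 2.9 m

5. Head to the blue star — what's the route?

turn left 150°, forward 1.2 m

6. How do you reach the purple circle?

blocked — turn right 70°, forward 9.5 m, then turn left 63°, forward 7.0 m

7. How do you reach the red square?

blocked — turn right 70°, forward 9.5 m, then turn left 57°, forward 8.3 m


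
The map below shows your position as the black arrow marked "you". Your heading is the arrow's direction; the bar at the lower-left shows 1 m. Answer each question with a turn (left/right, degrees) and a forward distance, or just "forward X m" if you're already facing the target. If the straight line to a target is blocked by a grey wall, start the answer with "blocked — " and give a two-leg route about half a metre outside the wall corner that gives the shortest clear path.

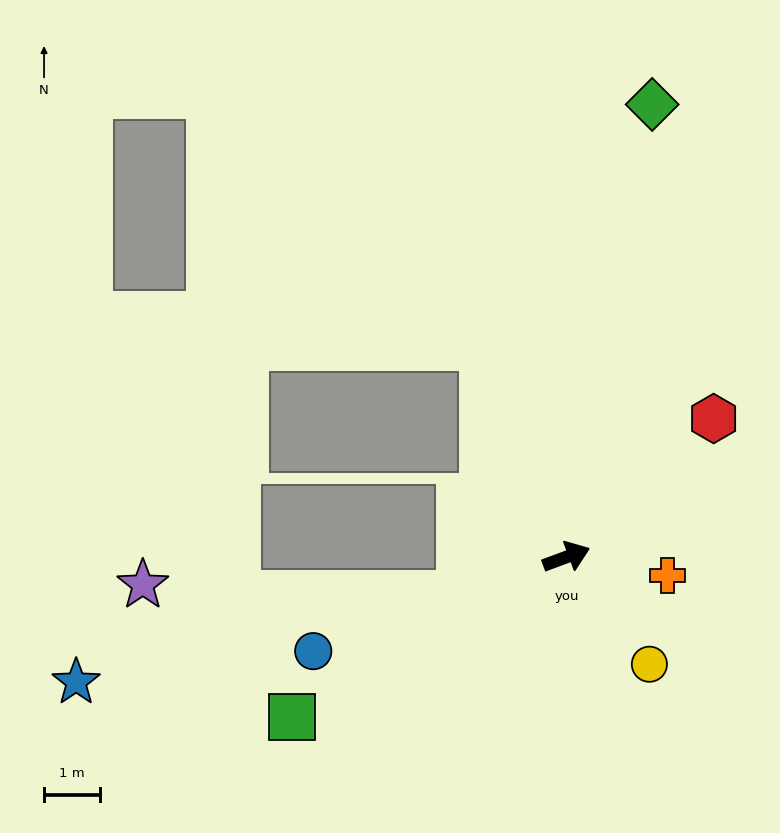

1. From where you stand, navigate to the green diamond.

turn left 59°, forward 8.3 m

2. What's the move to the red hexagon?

turn left 23°, forward 3.6 m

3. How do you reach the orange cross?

turn right 31°, forward 1.8 m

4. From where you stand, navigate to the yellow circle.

turn right 73°, forward 2.4 m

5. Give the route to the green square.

turn right 170°, forward 5.7 m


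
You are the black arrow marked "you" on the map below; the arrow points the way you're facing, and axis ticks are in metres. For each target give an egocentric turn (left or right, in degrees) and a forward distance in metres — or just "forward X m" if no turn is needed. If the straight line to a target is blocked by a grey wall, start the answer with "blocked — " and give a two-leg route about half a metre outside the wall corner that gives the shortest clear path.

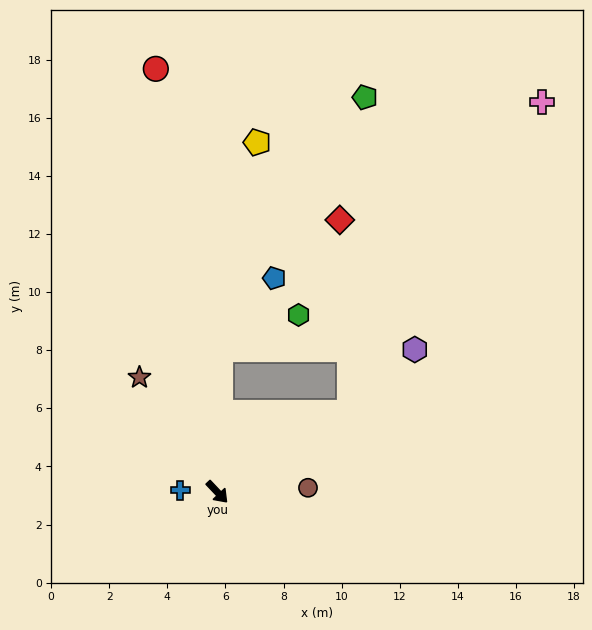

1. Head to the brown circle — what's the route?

turn left 49°, forward 3.1 m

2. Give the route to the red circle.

turn left 145°, forward 14.7 m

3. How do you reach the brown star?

turn left 171°, forward 4.8 m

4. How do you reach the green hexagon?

blocked — turn left 135°, forward 4.9 m, then turn right 64°, forward 2.9 m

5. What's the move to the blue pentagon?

blocked — turn left 135°, forward 4.9 m, then turn right 35°, forward 3.1 m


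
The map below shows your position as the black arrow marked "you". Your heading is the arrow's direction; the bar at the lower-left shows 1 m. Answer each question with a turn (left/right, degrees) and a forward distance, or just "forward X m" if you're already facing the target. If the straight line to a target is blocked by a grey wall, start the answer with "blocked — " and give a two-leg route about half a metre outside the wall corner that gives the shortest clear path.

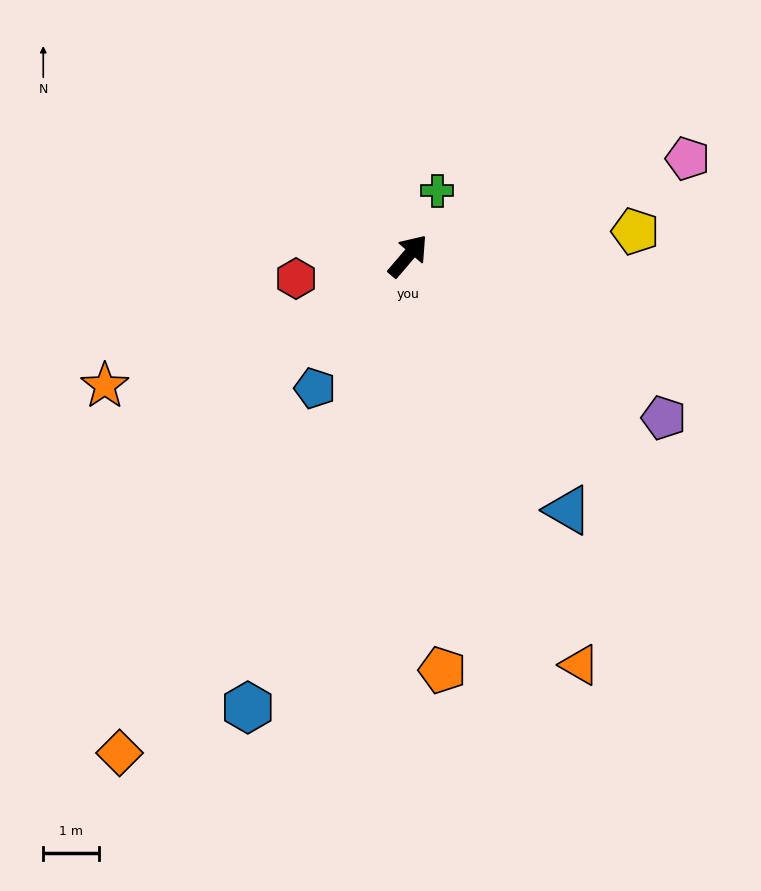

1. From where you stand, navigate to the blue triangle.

turn right 107°, forward 5.4 m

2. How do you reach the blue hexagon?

turn right 159°, forward 8.7 m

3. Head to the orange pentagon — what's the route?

turn right 135°, forward 7.5 m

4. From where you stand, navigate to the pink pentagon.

turn right 30°, forward 5.3 m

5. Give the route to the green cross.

turn left 16°, forward 1.3 m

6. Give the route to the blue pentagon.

turn right 174°, forward 2.9 m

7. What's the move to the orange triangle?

turn right 117°, forward 8.0 m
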